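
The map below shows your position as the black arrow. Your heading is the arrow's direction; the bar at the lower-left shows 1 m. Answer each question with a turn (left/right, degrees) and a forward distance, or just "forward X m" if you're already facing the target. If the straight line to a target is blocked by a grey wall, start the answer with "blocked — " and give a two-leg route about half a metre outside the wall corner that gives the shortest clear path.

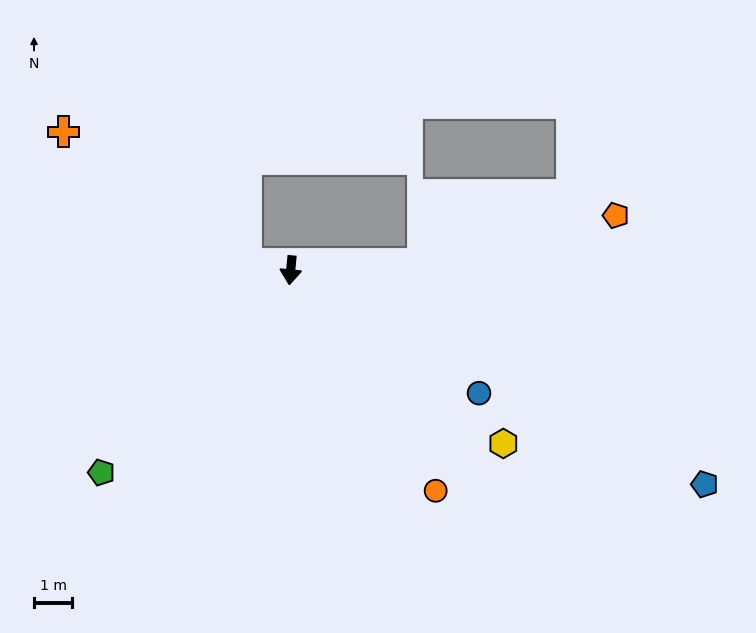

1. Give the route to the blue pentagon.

turn left 68°, forward 12.2 m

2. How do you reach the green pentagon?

turn right 38°, forward 7.3 m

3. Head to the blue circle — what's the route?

turn left 62°, forward 5.9 m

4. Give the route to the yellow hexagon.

turn left 56°, forward 7.2 m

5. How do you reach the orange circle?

turn left 39°, forward 6.9 m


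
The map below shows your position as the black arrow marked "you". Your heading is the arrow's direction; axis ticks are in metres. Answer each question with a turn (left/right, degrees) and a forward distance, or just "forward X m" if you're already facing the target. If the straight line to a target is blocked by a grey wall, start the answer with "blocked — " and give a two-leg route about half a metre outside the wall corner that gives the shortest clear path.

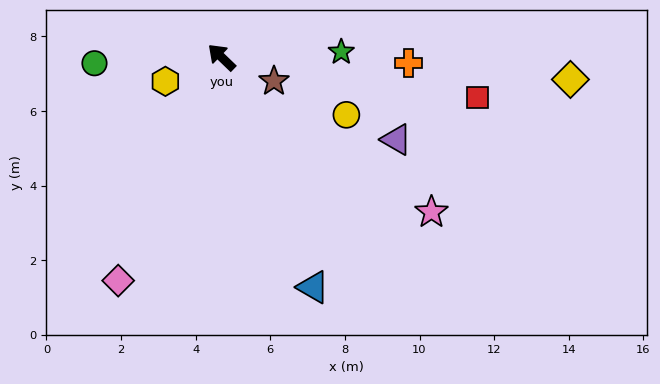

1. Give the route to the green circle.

turn left 47°, forward 3.4 m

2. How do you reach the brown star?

turn right 161°, forward 1.5 m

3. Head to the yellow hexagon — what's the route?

turn left 67°, forward 1.6 m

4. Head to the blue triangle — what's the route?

turn left 156°, forward 6.6 m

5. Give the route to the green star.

turn right 134°, forward 3.2 m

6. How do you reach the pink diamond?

turn left 109°, forward 6.6 m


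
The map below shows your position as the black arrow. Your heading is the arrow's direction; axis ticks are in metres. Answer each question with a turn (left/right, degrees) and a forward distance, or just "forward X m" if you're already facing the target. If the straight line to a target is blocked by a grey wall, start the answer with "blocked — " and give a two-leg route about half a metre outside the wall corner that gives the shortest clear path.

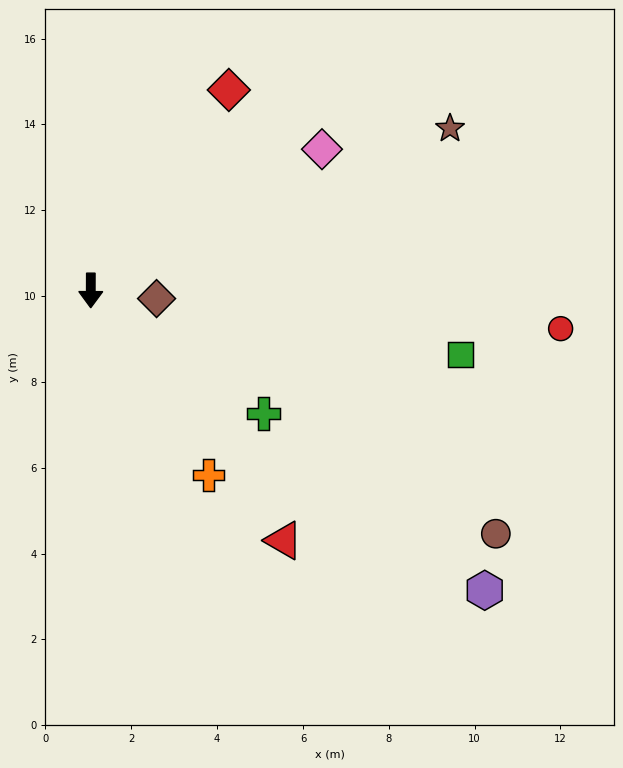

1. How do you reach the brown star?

turn left 114°, forward 9.2 m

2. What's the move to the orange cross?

turn left 33°, forward 5.1 m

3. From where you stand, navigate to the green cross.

turn left 55°, forward 4.9 m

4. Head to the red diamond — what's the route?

turn left 146°, forward 5.7 m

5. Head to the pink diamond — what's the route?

turn left 122°, forward 6.3 m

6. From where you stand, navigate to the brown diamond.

turn left 83°, forward 1.5 m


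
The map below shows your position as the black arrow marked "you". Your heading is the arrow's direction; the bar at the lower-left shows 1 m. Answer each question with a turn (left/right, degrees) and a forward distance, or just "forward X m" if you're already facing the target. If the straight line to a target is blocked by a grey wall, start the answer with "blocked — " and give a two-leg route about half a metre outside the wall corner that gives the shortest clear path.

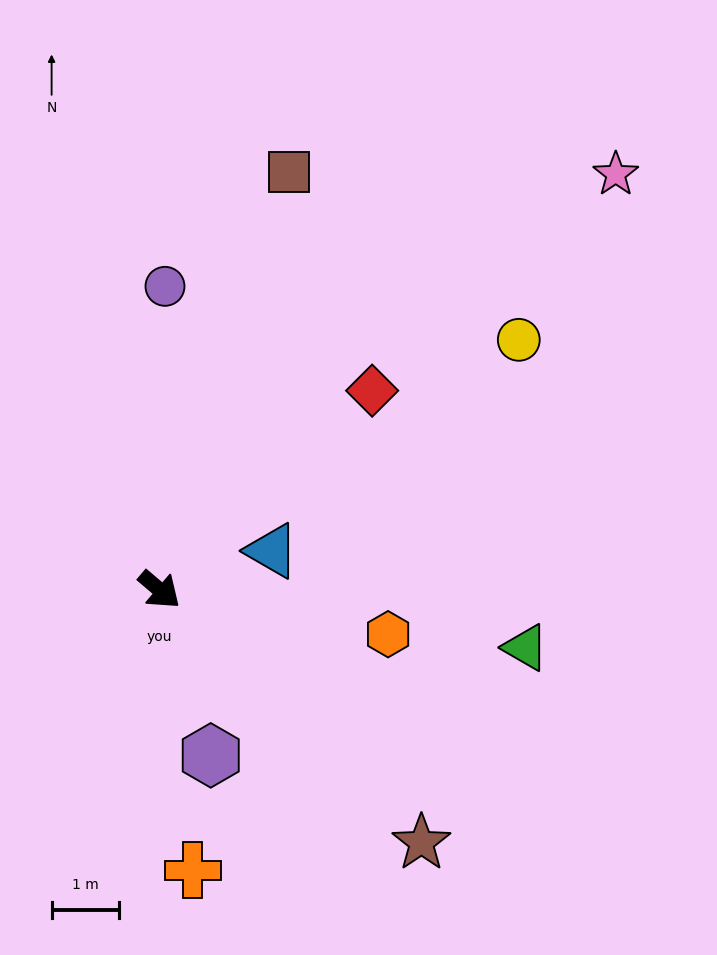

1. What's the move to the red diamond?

turn left 84°, forward 4.3 m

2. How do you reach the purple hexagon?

turn right 32°, forward 2.6 m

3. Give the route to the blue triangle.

turn left 60°, forward 1.8 m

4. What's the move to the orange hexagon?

turn left 29°, forward 3.4 m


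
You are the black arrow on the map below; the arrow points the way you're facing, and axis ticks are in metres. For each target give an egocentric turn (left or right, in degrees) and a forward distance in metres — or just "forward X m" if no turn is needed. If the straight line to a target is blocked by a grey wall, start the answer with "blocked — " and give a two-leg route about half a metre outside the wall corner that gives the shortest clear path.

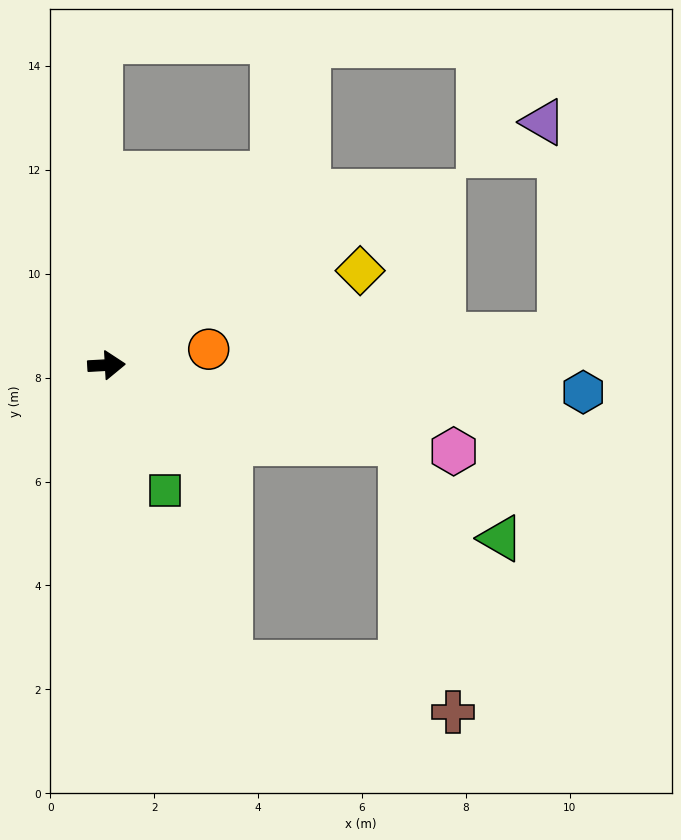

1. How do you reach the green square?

turn right 68°, forward 2.7 m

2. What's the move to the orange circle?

turn left 6°, forward 2.0 m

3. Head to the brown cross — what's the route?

blocked — turn right 18°, forward 5.9 m, then turn right 64°, forward 5.3 m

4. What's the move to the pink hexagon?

turn right 17°, forward 6.9 m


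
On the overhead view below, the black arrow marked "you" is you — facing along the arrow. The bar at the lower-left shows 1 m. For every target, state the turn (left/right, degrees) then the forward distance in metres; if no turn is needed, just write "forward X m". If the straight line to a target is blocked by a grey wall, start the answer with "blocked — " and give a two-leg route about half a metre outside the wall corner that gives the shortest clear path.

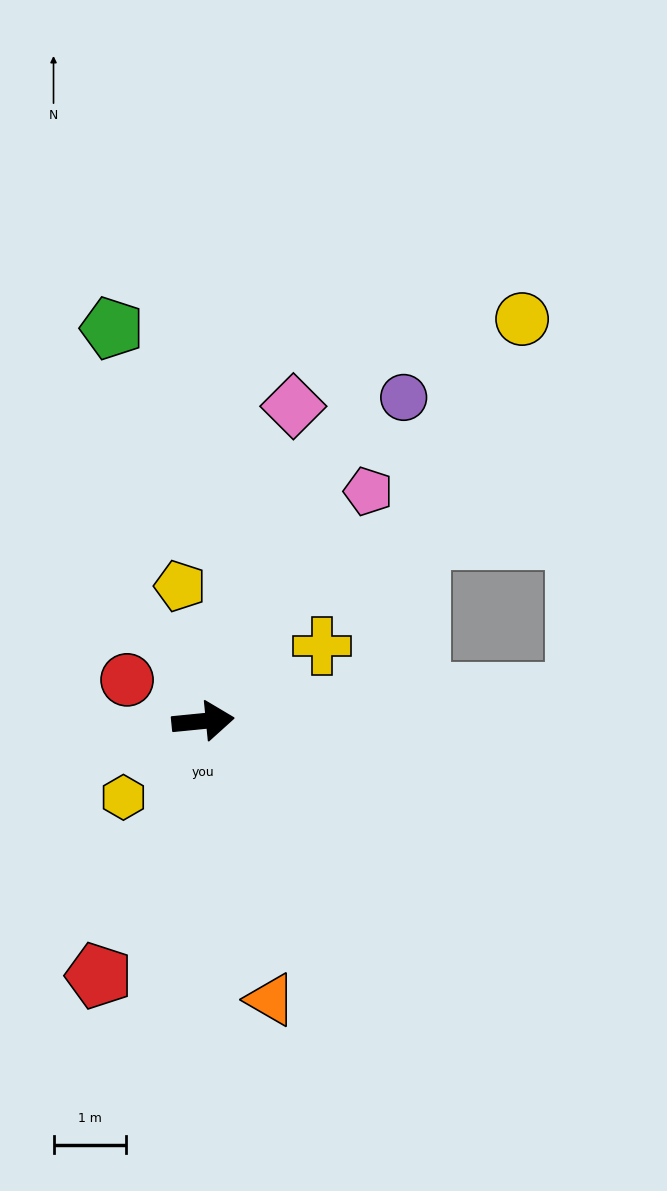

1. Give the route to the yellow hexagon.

turn right 142°, forward 1.5 m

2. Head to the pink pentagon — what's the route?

turn left 49°, forward 3.9 m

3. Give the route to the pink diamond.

turn left 68°, forward 4.5 m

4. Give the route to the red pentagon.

turn right 118°, forward 3.8 m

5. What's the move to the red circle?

turn left 146°, forward 1.2 m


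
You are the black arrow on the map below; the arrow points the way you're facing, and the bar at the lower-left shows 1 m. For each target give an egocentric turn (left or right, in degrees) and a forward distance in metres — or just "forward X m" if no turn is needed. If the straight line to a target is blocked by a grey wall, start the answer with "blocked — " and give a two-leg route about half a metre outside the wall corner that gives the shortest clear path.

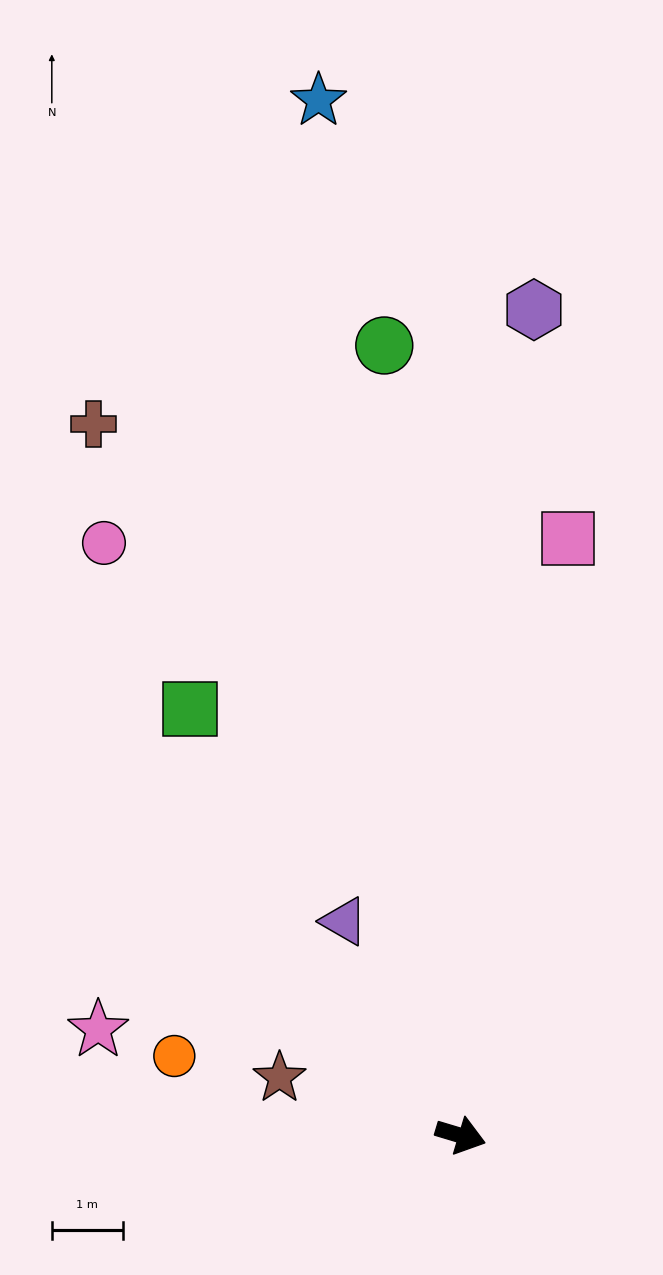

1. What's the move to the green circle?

turn left 112°, forward 11.1 m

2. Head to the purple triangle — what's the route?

turn left 135°, forward 3.4 m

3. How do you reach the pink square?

turn left 97°, forward 8.5 m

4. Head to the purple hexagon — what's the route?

turn left 102°, forward 11.6 m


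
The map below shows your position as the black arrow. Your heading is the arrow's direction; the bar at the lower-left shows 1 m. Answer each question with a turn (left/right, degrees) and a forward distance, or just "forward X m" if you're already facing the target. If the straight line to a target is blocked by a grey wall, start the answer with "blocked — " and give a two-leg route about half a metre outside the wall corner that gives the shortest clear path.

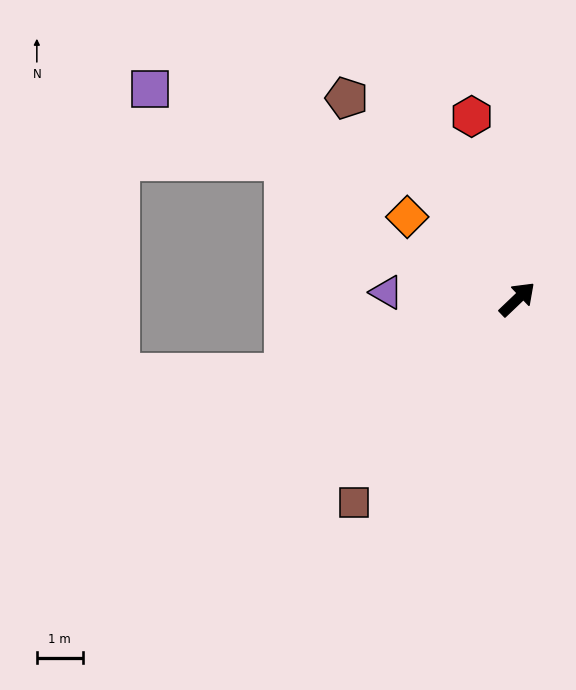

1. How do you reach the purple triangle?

turn left 133°, forward 2.9 m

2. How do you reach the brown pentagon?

turn left 87°, forward 5.8 m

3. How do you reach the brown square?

turn right 172°, forward 5.7 m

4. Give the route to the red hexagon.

turn left 60°, forward 4.1 m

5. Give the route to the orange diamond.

turn left 100°, forward 3.0 m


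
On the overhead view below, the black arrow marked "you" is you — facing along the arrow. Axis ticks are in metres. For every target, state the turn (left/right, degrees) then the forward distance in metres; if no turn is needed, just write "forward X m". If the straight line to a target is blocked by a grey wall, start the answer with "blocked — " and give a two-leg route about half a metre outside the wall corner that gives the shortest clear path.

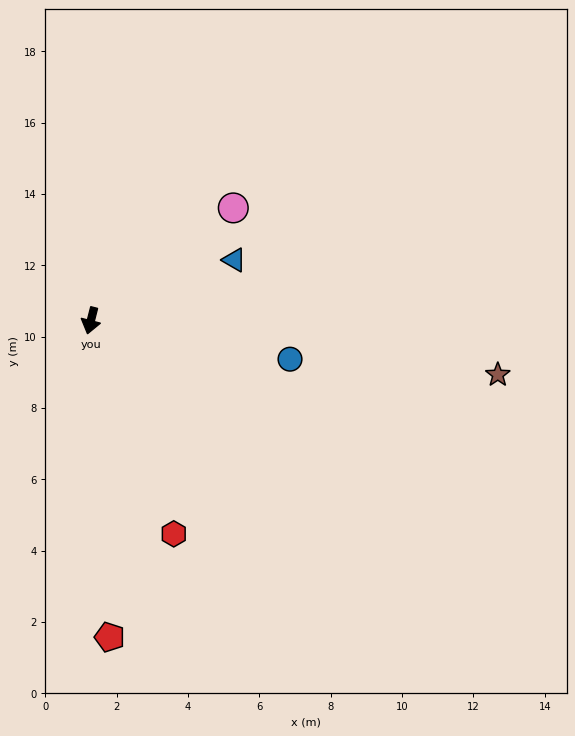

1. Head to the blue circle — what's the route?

turn left 93°, forward 5.7 m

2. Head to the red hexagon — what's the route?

turn left 35°, forward 6.4 m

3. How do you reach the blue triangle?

turn left 127°, forward 4.4 m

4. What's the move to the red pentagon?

turn left 18°, forward 8.9 m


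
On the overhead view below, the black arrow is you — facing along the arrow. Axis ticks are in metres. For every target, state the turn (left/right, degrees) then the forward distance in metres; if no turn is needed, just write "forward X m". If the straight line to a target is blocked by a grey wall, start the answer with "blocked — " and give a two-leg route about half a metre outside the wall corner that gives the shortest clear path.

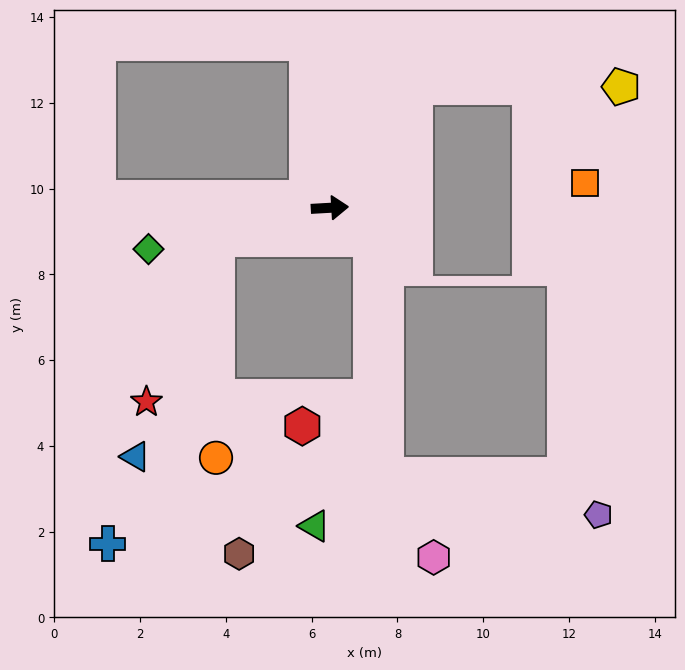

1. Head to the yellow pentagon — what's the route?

blocked — turn left 52°, forward 3.5 m, then turn right 55°, forward 4.8 m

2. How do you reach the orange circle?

blocked — turn right 168°, forward 2.7 m, then turn left 74°, forward 5.1 m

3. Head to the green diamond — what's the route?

turn right 170°, forward 4.3 m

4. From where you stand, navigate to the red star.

blocked — turn right 168°, forward 2.7 m, then turn left 51°, forward 4.2 m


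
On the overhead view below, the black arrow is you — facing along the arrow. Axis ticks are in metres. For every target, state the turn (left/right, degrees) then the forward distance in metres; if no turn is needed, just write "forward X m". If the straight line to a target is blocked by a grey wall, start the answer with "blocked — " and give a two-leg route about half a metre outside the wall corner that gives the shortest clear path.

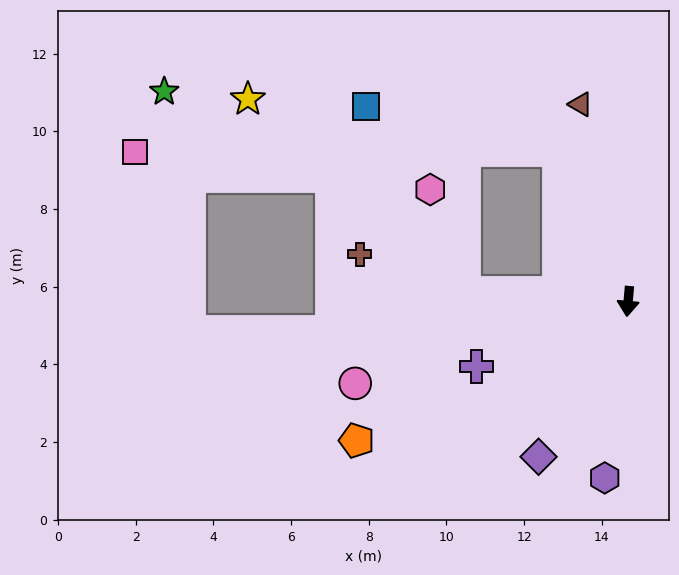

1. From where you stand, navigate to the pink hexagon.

blocked — turn right 88°, forward 4.2 m, then turn right 69°, forward 2.8 m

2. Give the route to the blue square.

blocked — turn right 150°, forward 4.3 m, then turn left 52°, forward 5.1 m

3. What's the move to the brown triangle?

turn right 162°, forward 5.2 m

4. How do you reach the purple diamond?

turn right 25°, forward 4.6 m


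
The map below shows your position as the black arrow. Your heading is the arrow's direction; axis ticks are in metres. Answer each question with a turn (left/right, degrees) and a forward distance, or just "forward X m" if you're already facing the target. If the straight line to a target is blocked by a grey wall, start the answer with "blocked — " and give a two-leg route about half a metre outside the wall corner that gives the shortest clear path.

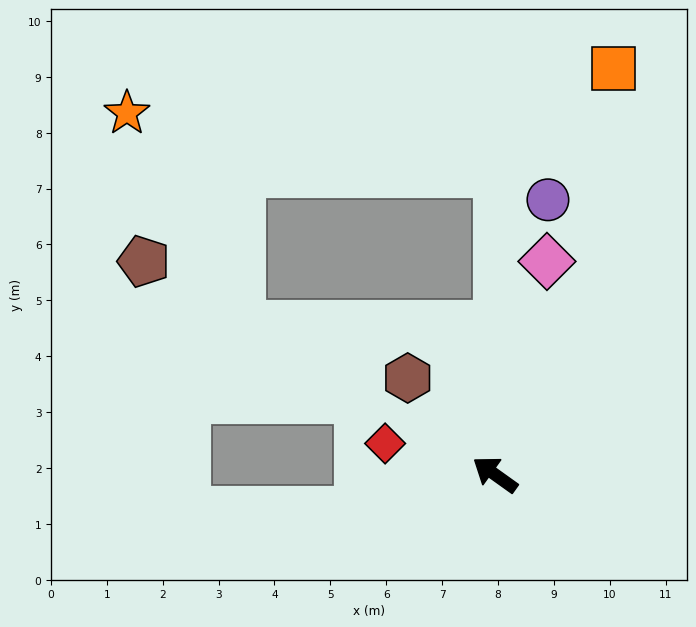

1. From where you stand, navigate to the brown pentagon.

turn left 4°, forward 7.4 m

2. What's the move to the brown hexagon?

turn right 12°, forward 2.3 m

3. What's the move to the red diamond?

turn left 20°, forward 2.0 m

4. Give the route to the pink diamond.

turn right 68°, forward 3.9 m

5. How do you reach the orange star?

blocked — turn left 5°, forward 5.3 m, then turn right 31°, forward 4.3 m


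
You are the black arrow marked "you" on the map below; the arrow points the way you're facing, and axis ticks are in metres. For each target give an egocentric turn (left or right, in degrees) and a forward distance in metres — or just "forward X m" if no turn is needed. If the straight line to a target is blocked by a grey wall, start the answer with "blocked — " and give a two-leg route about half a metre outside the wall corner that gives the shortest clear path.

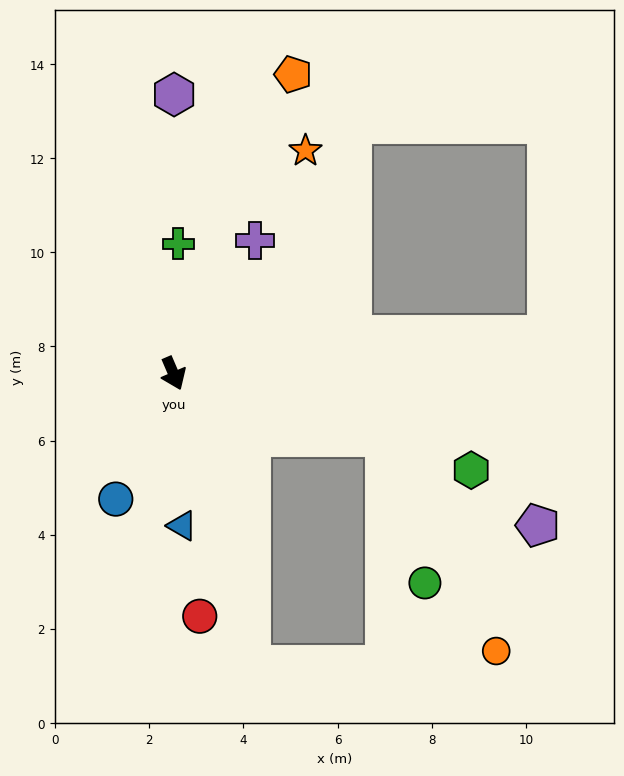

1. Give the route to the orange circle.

blocked — turn left 50°, forward 4.7 m, then turn right 46°, forward 5.1 m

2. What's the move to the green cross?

turn left 155°, forward 2.8 m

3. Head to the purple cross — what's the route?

turn left 125°, forward 3.3 m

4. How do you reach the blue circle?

turn right 48°, forward 2.9 m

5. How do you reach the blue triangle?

turn right 20°, forward 3.2 m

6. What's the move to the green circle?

blocked — turn left 50°, forward 4.7 m, then turn right 58°, forward 3.2 m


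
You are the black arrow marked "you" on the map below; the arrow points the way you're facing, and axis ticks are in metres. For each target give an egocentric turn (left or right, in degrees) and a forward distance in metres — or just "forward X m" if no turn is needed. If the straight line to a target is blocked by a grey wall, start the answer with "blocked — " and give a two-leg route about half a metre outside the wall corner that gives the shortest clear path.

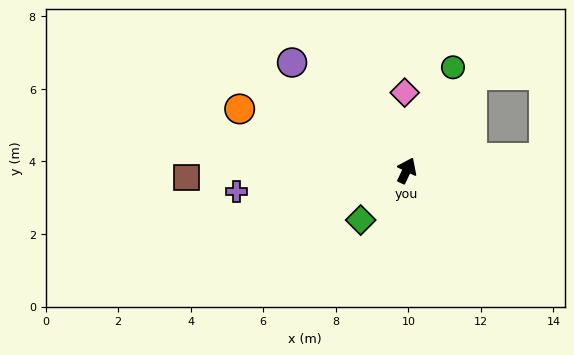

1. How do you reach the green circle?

forward 3.1 m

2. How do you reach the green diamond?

turn left 163°, forward 1.9 m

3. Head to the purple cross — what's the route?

turn left 123°, forward 4.7 m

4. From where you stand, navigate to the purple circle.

turn left 72°, forward 4.3 m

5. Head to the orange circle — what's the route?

turn left 95°, forward 4.9 m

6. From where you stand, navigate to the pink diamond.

turn left 27°, forward 2.1 m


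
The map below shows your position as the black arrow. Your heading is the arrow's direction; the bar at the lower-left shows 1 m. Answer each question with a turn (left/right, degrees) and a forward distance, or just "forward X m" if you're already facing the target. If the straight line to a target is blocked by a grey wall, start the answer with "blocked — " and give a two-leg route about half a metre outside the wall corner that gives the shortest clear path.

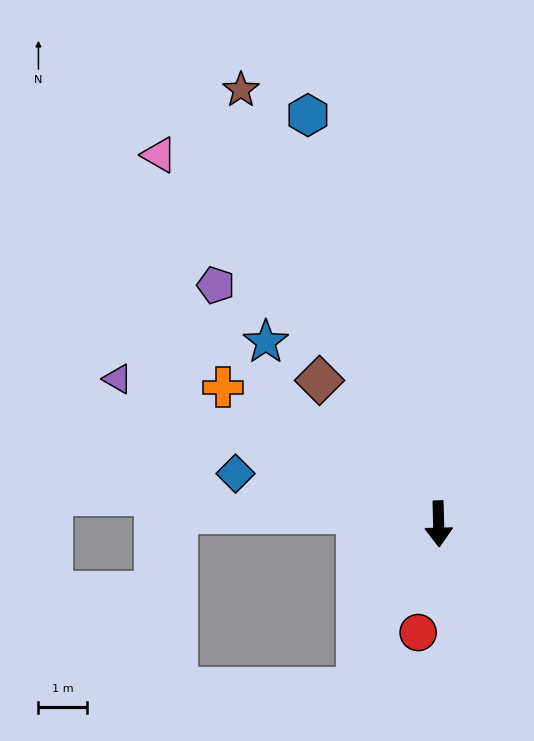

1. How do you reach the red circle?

turn right 12°, forward 2.3 m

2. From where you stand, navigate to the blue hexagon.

turn right 164°, forward 8.8 m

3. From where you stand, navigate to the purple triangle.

turn right 116°, forward 7.2 m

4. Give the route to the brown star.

turn right 157°, forward 9.7 m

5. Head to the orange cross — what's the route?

turn right 124°, forward 5.2 m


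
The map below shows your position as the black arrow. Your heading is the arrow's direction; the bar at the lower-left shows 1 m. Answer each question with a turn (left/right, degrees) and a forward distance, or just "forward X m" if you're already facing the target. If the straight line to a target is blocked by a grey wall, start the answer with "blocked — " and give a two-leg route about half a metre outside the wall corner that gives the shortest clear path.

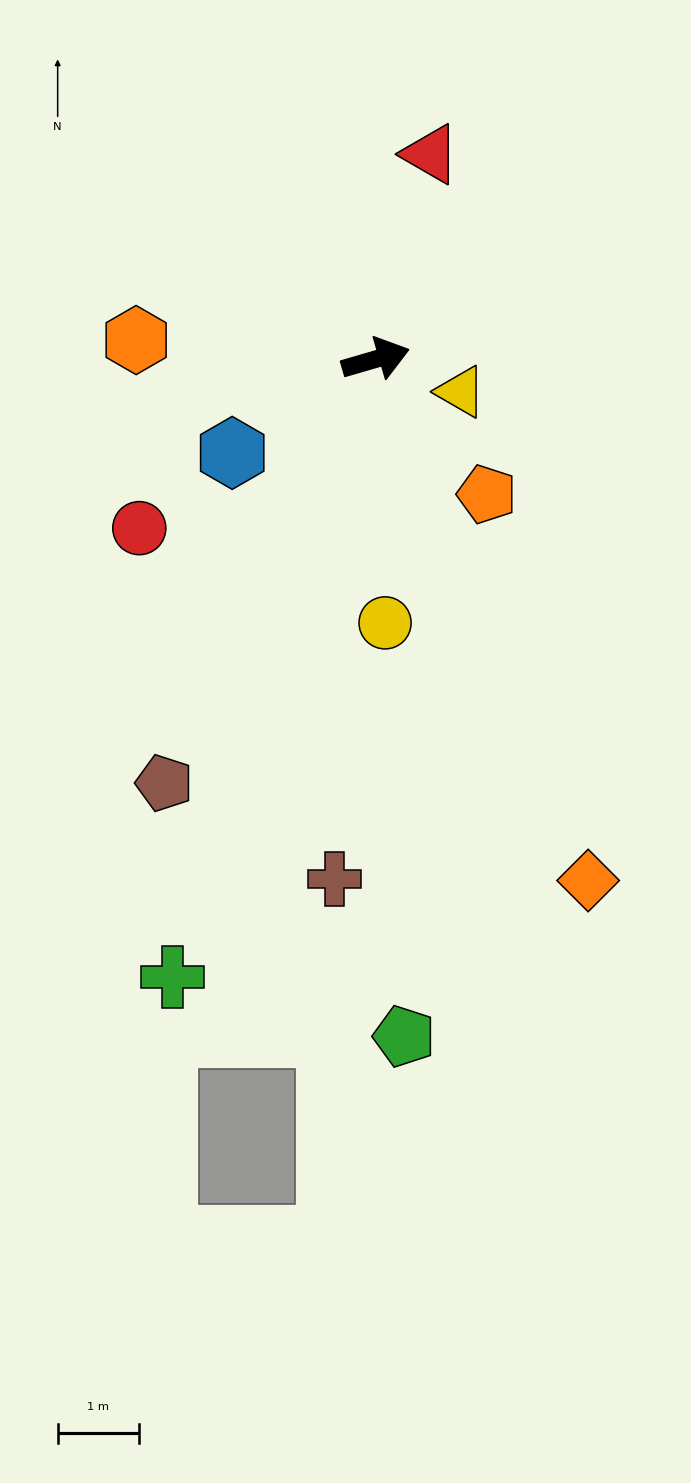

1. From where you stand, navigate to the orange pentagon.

turn right 67°, forward 2.2 m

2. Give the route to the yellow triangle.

turn right 37°, forward 1.1 m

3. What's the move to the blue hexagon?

turn right 163°, forward 2.1 m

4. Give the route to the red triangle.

turn left 59°, forward 2.6 m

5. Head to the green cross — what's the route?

turn right 124°, forward 8.0 m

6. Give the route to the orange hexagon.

turn left 159°, forward 3.0 m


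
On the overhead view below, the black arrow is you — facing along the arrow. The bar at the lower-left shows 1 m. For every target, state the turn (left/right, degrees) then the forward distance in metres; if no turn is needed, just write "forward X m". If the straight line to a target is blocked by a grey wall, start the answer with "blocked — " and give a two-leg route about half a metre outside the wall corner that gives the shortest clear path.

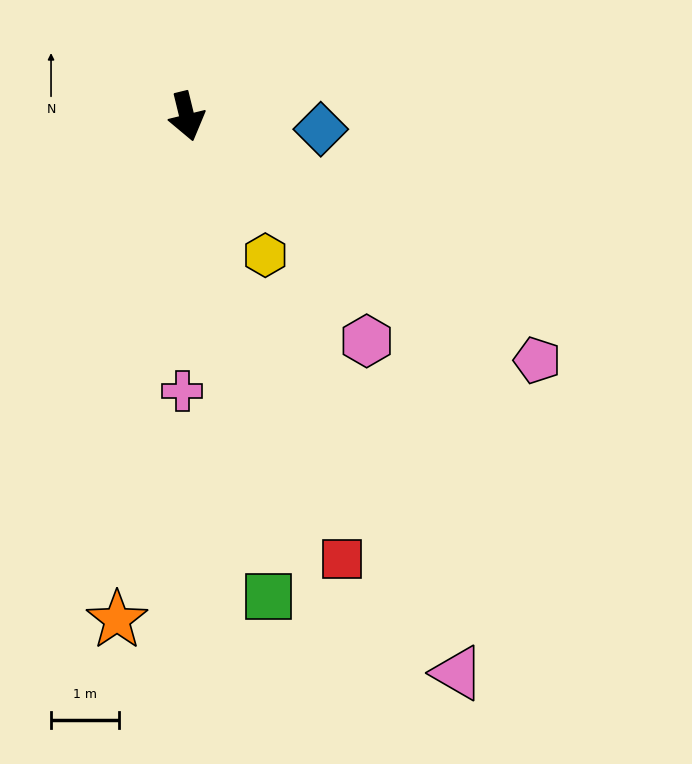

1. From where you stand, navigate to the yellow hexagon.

turn left 16°, forward 2.3 m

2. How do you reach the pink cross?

turn right 15°, forward 4.0 m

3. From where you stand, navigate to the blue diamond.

turn left 71°, forward 2.0 m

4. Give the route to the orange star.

turn right 22°, forward 7.4 m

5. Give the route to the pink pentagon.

turn left 41°, forward 6.2 m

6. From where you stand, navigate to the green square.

turn right 4°, forward 7.1 m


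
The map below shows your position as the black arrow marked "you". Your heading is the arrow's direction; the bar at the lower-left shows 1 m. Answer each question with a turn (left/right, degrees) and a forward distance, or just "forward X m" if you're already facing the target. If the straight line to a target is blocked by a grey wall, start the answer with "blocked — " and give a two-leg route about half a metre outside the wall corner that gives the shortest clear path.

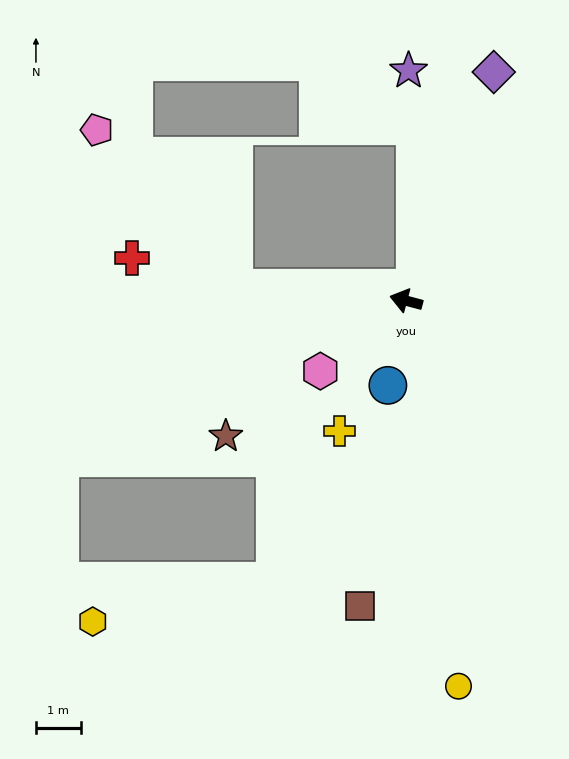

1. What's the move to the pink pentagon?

blocked — turn left 11°, forward 3.9 m, then turn right 45°, forward 4.7 m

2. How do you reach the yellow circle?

turn left 113°, forward 8.7 m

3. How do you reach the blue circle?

turn left 93°, forward 1.9 m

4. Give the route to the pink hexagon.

turn left 54°, forward 2.5 m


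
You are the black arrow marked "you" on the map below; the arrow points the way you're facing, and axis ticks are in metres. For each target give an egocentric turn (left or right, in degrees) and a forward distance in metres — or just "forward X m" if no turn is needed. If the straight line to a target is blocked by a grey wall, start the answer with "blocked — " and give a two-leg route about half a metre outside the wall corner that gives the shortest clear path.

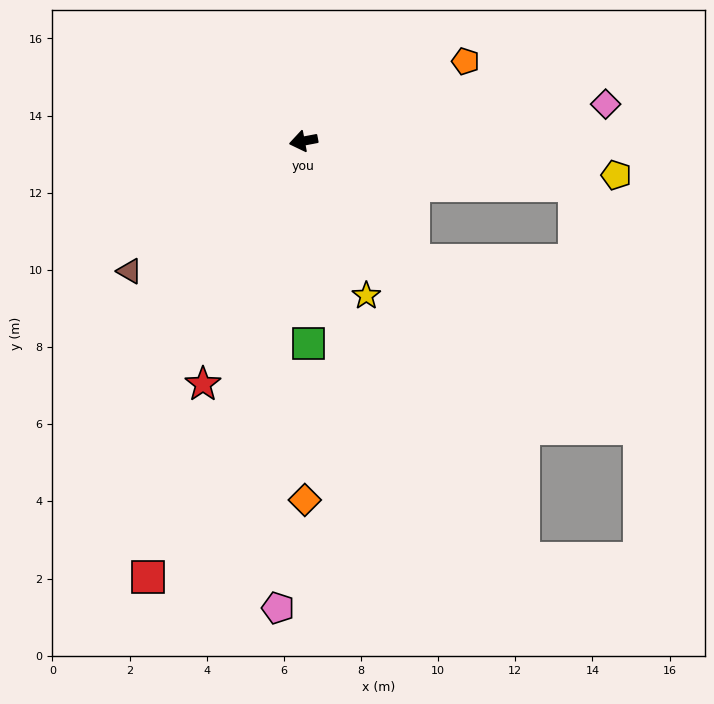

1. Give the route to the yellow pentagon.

turn left 163°, forward 8.2 m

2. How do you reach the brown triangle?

turn left 26°, forward 5.6 m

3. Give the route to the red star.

turn left 57°, forward 6.8 m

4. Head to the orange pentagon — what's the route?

turn right 165°, forward 4.7 m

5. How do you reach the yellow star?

turn left 101°, forward 4.3 m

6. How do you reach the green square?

turn left 81°, forward 5.2 m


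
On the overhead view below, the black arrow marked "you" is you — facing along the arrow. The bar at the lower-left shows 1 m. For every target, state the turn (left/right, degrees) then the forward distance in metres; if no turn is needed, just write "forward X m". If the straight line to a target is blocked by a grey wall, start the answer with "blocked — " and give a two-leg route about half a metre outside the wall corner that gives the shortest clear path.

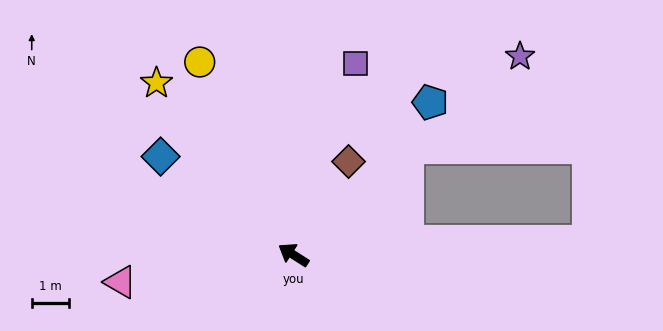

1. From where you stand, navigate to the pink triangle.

turn left 41°, forward 4.7 m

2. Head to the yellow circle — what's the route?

turn right 32°, forward 5.8 m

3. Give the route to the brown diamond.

turn right 88°, forward 2.9 m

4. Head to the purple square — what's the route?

turn right 75°, forward 5.4 m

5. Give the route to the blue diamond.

turn right 4°, forward 4.4 m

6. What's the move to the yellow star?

turn right 19°, forward 5.9 m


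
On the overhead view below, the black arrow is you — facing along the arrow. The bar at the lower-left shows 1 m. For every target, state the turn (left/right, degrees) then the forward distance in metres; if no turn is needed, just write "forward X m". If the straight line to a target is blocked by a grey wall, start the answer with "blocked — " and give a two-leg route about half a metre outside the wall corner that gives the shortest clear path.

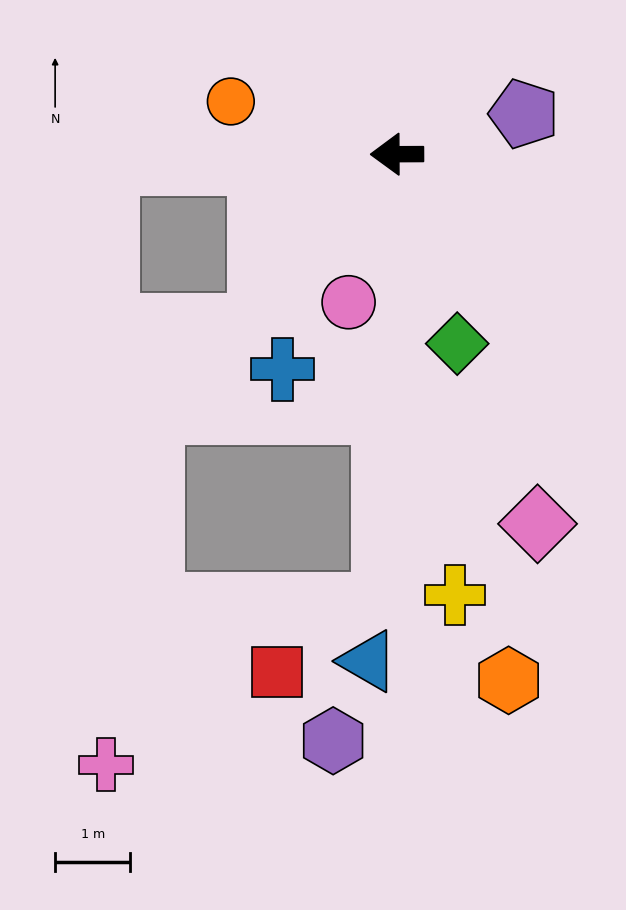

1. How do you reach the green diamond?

turn left 107°, forward 2.6 m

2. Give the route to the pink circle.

turn left 72°, forward 2.1 m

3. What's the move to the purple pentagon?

turn right 163°, forward 1.8 m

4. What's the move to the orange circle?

turn right 18°, forward 2.3 m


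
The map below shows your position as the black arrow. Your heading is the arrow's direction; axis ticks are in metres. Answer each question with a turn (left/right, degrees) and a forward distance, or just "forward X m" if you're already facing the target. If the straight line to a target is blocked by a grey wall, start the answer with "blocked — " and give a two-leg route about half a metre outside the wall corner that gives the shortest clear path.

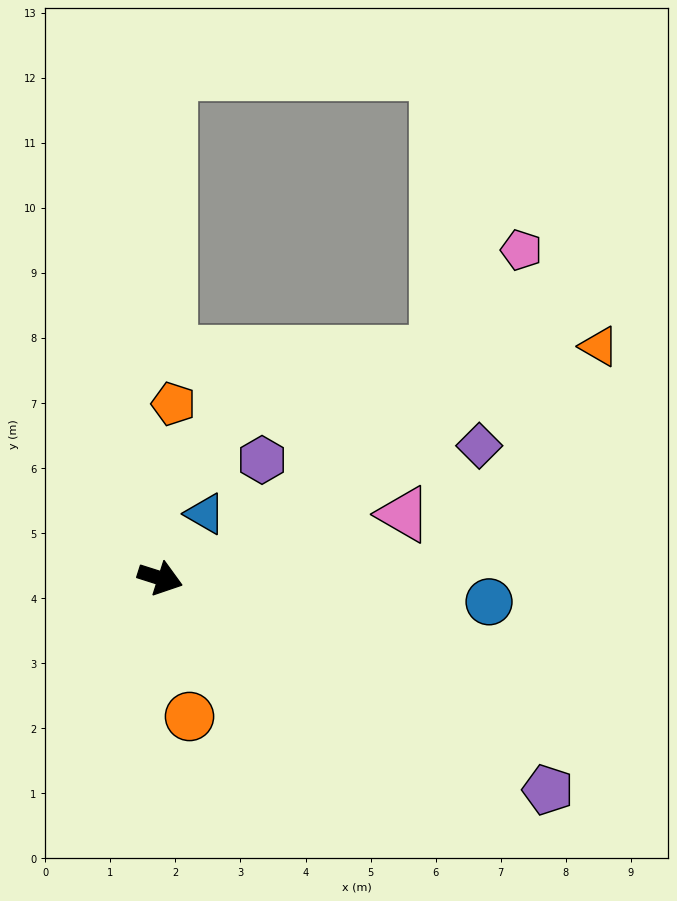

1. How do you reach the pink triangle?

turn left 32°, forward 3.9 m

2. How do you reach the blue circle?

turn left 14°, forward 5.1 m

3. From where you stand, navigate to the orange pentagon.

turn left 103°, forward 2.7 m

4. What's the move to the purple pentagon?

turn right 11°, forward 6.8 m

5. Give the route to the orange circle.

turn right 60°, forward 2.2 m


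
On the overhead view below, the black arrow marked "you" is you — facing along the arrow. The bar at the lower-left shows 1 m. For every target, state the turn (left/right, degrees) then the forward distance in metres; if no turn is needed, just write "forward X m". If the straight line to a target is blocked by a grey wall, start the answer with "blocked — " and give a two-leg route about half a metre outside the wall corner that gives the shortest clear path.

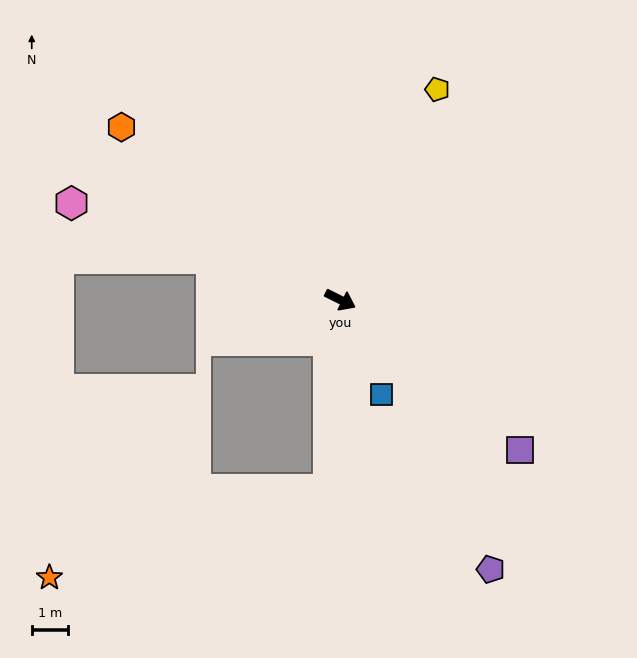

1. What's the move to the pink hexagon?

turn right 173°, forward 7.9 m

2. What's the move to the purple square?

turn right 13°, forward 6.5 m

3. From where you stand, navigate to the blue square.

turn right 40°, forward 2.9 m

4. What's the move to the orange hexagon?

turn left 168°, forward 7.7 m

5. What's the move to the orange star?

blocked — turn right 67°, forward 5.3 m, then turn right 69°, forward 8.1 m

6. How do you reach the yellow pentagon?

turn left 92°, forward 6.4 m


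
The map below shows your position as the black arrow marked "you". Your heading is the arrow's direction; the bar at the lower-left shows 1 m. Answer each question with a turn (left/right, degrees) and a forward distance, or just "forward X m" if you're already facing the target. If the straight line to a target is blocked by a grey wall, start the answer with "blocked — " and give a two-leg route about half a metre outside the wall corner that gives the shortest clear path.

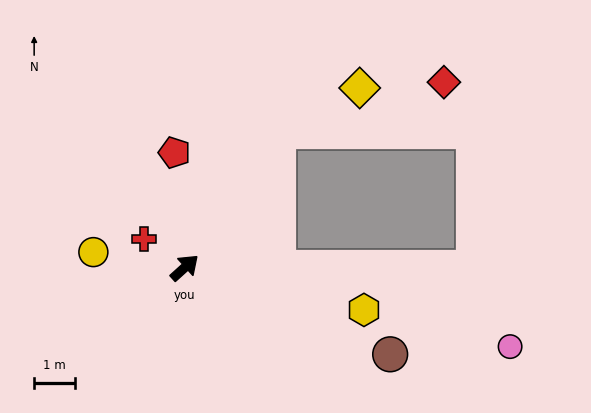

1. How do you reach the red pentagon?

turn left 53°, forward 2.8 m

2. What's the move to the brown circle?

turn right 65°, forward 5.4 m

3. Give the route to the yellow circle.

turn left 128°, forward 2.2 m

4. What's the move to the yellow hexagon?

turn right 55°, forward 4.5 m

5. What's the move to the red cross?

turn left 103°, forward 1.2 m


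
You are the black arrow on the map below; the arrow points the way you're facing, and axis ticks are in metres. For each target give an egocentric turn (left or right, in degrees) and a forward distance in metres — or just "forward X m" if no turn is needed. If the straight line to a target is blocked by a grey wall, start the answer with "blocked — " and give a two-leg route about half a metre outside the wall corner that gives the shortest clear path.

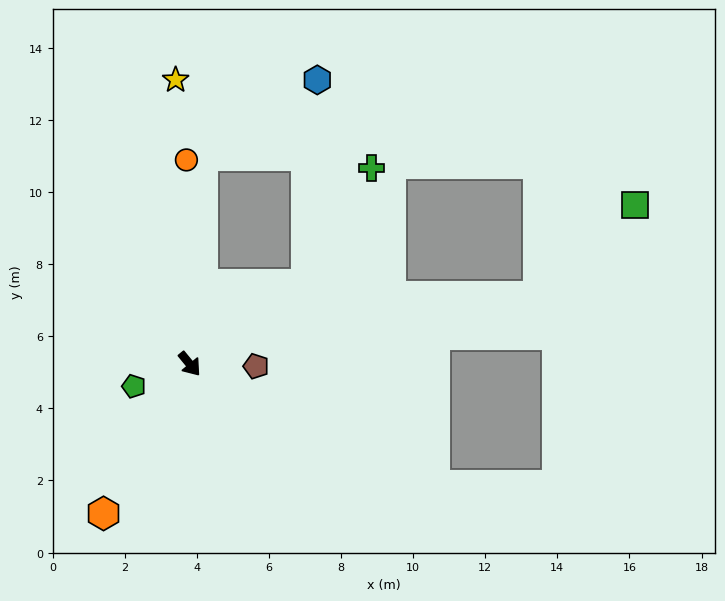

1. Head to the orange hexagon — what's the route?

turn right 69°, forward 4.8 m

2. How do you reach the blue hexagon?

blocked — turn left 137°, forward 5.8 m, then turn right 53°, forward 3.8 m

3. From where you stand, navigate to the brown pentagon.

turn left 49°, forward 1.8 m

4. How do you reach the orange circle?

turn left 142°, forward 5.7 m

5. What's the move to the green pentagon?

turn right 108°, forward 1.7 m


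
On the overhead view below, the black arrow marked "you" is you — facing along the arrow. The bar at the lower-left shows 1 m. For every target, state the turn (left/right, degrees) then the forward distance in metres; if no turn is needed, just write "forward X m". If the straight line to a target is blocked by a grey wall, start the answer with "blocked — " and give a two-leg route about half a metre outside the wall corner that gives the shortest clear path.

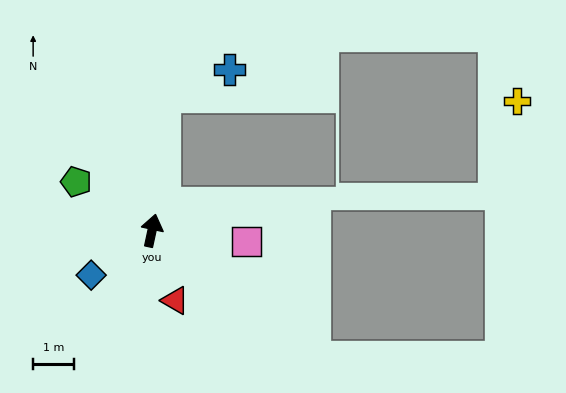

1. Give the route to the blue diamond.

turn left 138°, forward 1.9 m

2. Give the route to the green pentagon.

turn left 69°, forward 2.2 m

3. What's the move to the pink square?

turn right 85°, forward 2.4 m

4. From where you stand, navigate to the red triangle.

turn right 150°, forward 1.8 m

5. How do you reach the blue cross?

blocked — turn left 7°, forward 3.4 m, then turn right 63°, forward 1.7 m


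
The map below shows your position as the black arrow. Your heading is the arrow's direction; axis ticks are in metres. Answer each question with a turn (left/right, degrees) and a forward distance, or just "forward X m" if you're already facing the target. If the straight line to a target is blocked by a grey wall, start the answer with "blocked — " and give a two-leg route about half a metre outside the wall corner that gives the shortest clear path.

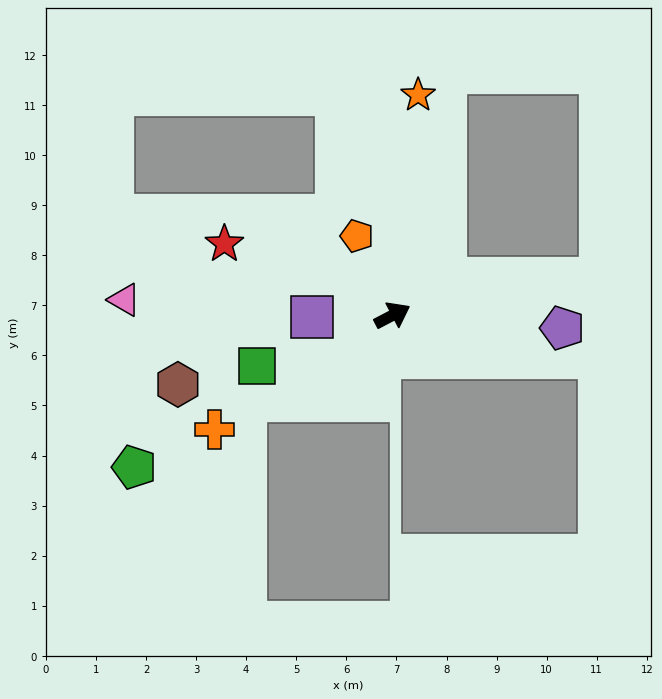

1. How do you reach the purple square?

turn left 154°, forward 1.6 m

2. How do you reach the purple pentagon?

turn right 32°, forward 3.4 m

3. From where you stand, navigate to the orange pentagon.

turn left 87°, forward 1.7 m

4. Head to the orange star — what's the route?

turn left 56°, forward 4.4 m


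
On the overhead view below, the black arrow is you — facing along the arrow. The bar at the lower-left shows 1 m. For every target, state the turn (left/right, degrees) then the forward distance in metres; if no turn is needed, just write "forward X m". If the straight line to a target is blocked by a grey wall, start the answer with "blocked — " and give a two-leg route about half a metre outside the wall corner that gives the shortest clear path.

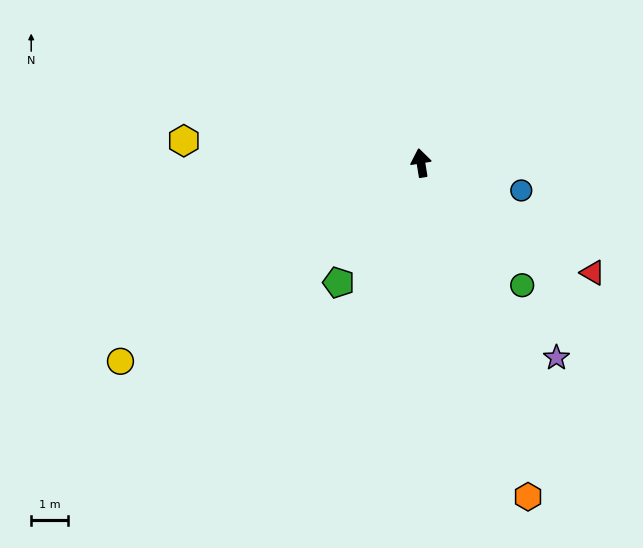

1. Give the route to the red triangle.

turn right 132°, forward 5.5 m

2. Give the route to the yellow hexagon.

turn left 75°, forward 6.4 m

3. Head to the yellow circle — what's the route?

turn left 114°, forward 9.7 m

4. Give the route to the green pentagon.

turn left 136°, forward 3.9 m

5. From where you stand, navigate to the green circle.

turn right 150°, forward 4.3 m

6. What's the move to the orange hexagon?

turn right 171°, forward 9.5 m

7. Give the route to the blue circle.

turn right 115°, forward 2.8 m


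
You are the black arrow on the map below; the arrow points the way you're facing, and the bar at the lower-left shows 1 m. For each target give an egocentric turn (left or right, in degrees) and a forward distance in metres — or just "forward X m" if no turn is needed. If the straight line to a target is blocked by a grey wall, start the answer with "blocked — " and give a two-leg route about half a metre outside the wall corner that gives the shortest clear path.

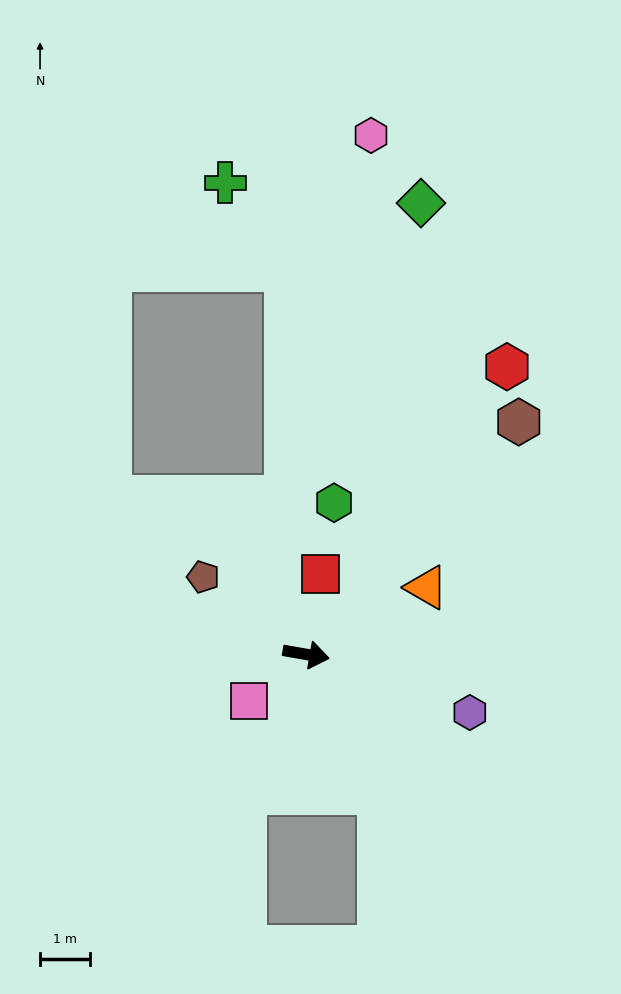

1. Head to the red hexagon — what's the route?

turn left 65°, forward 7.0 m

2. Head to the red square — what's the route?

turn left 90°, forward 1.6 m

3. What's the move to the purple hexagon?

turn right 10°, forward 3.5 m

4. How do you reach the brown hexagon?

turn left 57°, forward 6.3 m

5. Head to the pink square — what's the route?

turn right 131°, forward 1.5 m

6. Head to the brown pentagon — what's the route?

turn left 153°, forward 2.6 m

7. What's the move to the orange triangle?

turn left 39°, forward 2.8 m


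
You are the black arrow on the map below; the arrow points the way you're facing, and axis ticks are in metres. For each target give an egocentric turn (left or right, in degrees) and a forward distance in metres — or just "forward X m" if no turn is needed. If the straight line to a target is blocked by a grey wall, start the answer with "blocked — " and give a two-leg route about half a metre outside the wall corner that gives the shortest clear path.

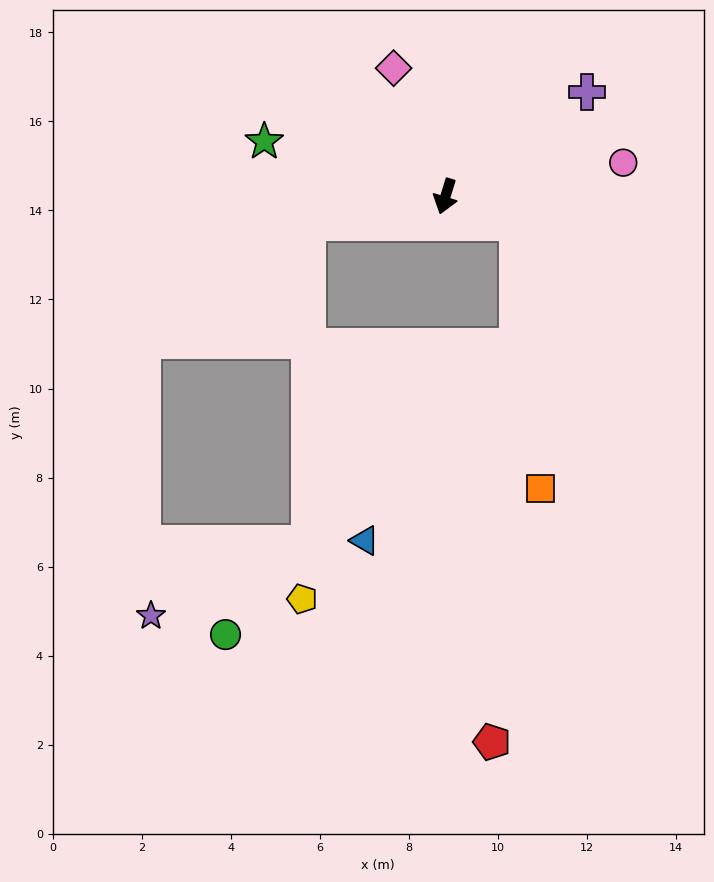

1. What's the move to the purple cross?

turn left 144°, forward 4.0 m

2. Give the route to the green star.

turn right 90°, forward 4.3 m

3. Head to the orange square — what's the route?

blocked — turn left 87°, forward 1.7 m, then turn right 65°, forward 6.0 m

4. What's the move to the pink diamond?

turn right 141°, forward 3.1 m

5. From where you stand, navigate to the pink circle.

turn left 118°, forward 4.1 m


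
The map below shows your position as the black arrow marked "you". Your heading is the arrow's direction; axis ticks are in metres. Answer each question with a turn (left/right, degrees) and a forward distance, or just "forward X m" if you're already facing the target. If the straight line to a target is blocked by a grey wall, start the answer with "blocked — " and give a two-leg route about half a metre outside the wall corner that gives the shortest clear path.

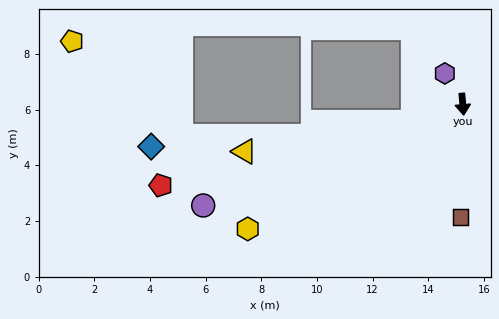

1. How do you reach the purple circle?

turn right 74°, forward 10.0 m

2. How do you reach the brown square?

turn right 6°, forward 4.1 m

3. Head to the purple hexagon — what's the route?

turn right 155°, forward 1.3 m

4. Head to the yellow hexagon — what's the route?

turn right 65°, forward 8.9 m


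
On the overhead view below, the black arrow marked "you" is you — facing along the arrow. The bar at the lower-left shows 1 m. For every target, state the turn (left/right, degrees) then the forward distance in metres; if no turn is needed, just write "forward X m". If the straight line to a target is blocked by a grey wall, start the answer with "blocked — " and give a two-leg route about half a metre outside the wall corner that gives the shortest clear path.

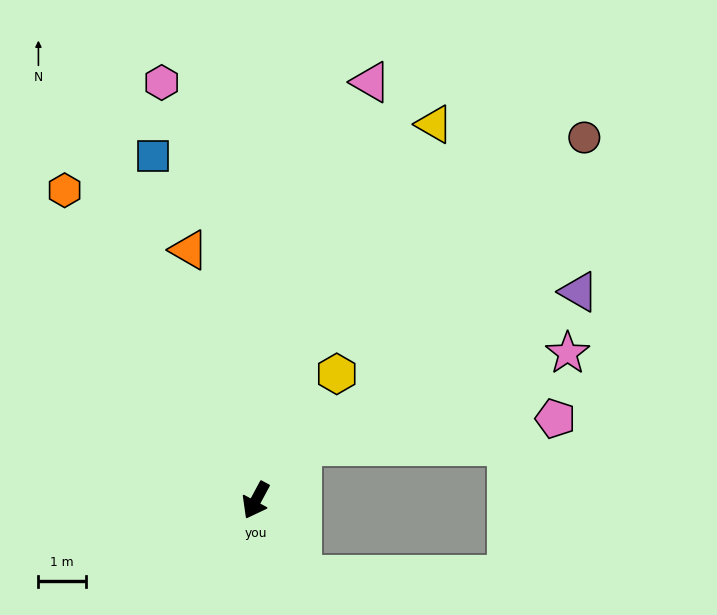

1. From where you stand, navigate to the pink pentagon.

blocked — turn left 168°, forward 1.5 m, then turn right 44°, forward 5.3 m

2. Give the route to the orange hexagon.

turn right 120°, forward 7.6 m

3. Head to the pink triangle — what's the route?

turn right 167°, forward 9.1 m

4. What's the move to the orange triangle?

turn right 137°, forward 5.4 m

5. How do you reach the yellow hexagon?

turn left 176°, forward 3.1 m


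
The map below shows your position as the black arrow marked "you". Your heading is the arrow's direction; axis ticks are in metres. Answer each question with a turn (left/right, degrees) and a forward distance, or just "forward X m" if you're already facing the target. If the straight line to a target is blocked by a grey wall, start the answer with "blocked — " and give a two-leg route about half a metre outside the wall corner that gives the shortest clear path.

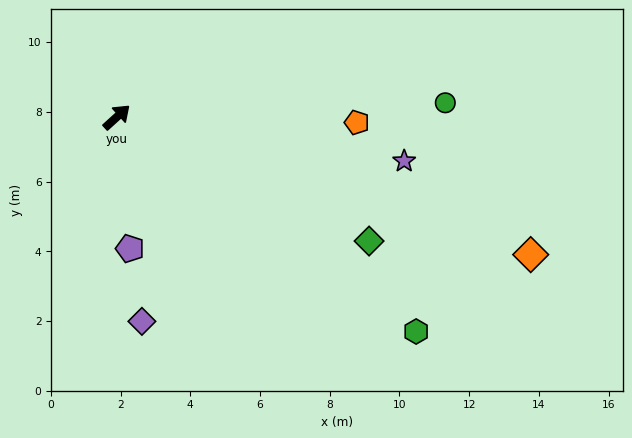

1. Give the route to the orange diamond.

turn right 61°, forward 12.5 m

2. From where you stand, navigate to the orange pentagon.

turn right 44°, forward 6.9 m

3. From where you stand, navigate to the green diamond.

turn right 68°, forward 8.1 m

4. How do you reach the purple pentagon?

turn right 127°, forward 3.8 m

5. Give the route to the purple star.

turn right 51°, forward 8.3 m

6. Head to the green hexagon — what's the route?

turn right 78°, forward 10.6 m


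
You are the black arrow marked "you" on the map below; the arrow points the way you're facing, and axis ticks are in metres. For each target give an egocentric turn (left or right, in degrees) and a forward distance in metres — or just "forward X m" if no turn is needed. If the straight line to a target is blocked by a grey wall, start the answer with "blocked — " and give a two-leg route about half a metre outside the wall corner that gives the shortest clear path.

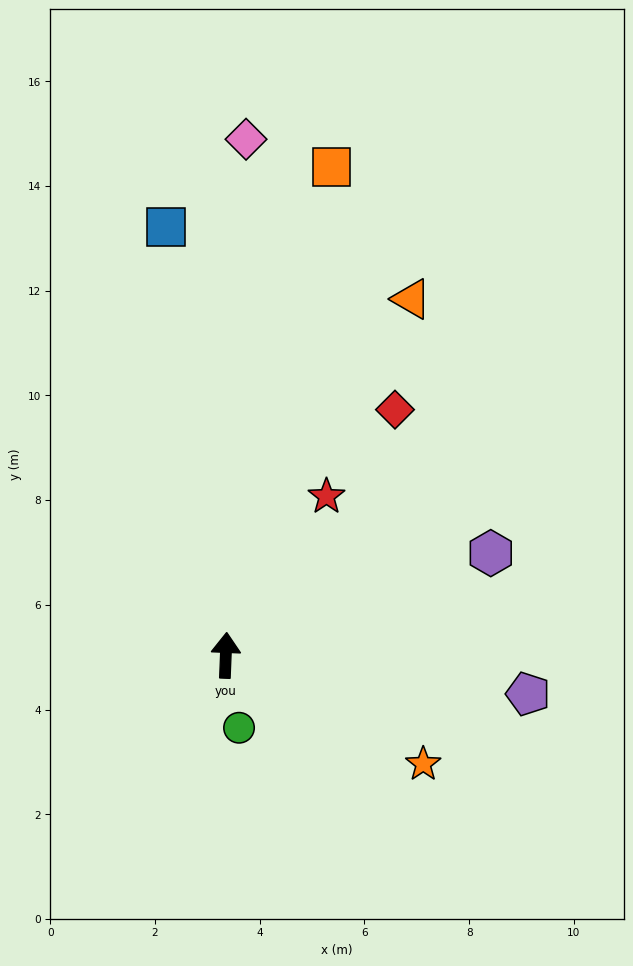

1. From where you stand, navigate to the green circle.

turn right 167°, forward 1.4 m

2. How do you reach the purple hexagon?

turn right 67°, forward 5.4 m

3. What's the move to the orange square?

turn right 10°, forward 9.5 m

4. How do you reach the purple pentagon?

turn right 95°, forward 5.8 m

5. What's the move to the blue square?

turn left 10°, forward 8.3 m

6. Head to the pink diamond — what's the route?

forward 9.9 m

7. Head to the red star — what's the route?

turn right 30°, forward 3.6 m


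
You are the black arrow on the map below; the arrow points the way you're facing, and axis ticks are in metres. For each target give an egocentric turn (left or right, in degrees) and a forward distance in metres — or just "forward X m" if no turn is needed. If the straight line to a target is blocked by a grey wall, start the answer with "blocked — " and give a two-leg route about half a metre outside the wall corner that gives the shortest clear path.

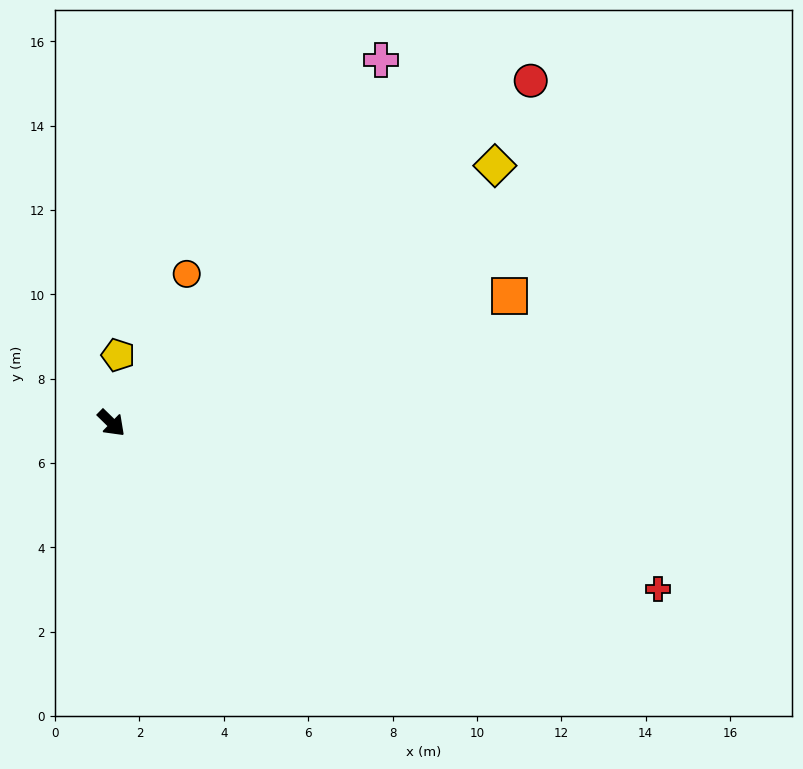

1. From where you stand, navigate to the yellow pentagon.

turn left 129°, forward 1.6 m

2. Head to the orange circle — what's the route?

turn left 108°, forward 4.0 m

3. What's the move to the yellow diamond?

turn left 78°, forward 11.0 m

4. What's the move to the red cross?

turn left 27°, forward 13.5 m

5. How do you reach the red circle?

turn left 84°, forward 12.8 m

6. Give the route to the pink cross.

turn left 98°, forward 10.7 m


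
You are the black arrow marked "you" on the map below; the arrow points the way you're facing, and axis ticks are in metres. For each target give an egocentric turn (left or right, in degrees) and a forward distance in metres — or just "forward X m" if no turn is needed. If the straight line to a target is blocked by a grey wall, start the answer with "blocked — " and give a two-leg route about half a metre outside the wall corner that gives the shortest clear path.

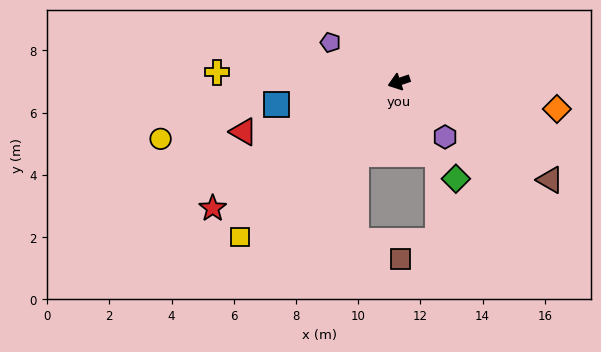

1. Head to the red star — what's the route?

turn left 16°, forward 7.2 m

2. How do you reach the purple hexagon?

turn left 111°, forward 2.3 m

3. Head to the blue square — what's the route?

turn right 8°, forward 4.0 m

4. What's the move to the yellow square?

turn left 26°, forward 7.1 m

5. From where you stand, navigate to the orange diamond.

turn left 152°, forward 5.2 m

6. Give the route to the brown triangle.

turn left 128°, forward 5.8 m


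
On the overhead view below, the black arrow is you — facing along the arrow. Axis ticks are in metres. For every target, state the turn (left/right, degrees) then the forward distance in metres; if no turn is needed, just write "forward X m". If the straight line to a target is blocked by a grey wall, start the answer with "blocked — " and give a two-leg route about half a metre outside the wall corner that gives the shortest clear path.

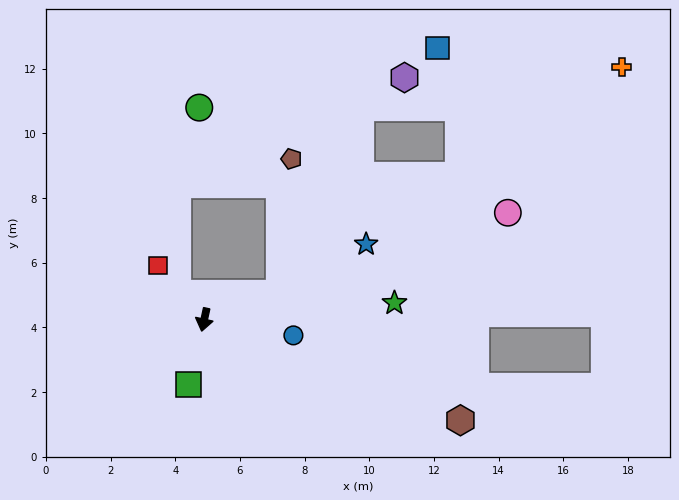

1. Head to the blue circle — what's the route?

turn left 92°, forward 2.8 m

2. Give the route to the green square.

forward 2.1 m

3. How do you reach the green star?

turn left 107°, forward 5.9 m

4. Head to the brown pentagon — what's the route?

blocked — turn left 121°, forward 2.5 m, then turn left 66°, forward 4.2 m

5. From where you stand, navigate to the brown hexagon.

turn left 81°, forward 8.5 m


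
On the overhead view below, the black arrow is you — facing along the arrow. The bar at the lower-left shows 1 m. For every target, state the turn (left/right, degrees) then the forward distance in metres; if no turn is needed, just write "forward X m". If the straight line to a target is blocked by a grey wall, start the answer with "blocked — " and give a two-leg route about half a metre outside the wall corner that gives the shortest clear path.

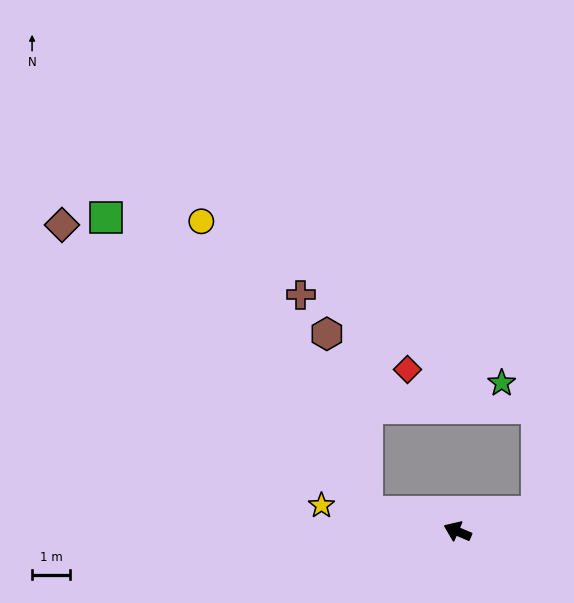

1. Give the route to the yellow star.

turn left 12°, forward 3.7 m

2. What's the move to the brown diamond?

blocked — turn left 11°, forward 2.4 m, then turn right 31°, forward 11.1 m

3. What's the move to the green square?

blocked — turn left 11°, forward 2.4 m, then turn right 36°, forward 10.4 m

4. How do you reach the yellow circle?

blocked — turn left 11°, forward 2.4 m, then turn right 48°, forward 8.9 m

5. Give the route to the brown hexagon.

blocked — turn left 11°, forward 2.4 m, then turn right 65°, forward 4.8 m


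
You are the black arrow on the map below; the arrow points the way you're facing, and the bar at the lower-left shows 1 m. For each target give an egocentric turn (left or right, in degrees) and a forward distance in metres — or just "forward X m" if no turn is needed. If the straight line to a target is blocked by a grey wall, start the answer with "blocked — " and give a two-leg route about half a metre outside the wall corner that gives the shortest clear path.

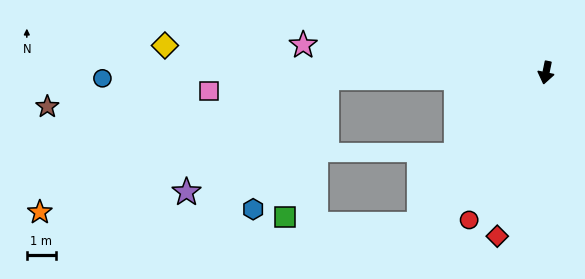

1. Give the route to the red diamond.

turn right 5°, forward 5.8 m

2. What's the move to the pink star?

turn right 85°, forward 8.3 m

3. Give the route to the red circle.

turn right 16°, forward 5.7 m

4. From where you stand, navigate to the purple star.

blocked — turn right 77°, forward 7.5 m, then turn left 38°, forward 6.2 m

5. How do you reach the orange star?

blocked — turn right 77°, forward 7.5 m, then turn left 24°, forward 10.8 m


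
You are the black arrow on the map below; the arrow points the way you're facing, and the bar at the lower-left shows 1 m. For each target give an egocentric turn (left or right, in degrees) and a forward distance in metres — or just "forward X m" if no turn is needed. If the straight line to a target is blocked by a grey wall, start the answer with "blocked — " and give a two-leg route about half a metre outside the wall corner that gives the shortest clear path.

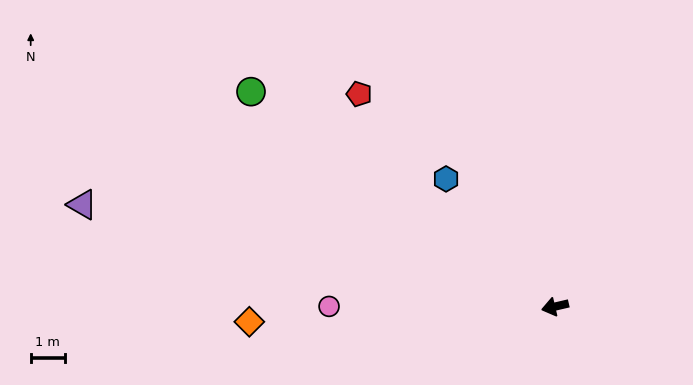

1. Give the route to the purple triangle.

turn right 25°, forward 14.2 m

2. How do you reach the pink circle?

turn right 13°, forward 6.7 m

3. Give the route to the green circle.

turn right 48°, forward 11.0 m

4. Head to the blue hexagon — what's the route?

turn right 63°, forward 4.9 m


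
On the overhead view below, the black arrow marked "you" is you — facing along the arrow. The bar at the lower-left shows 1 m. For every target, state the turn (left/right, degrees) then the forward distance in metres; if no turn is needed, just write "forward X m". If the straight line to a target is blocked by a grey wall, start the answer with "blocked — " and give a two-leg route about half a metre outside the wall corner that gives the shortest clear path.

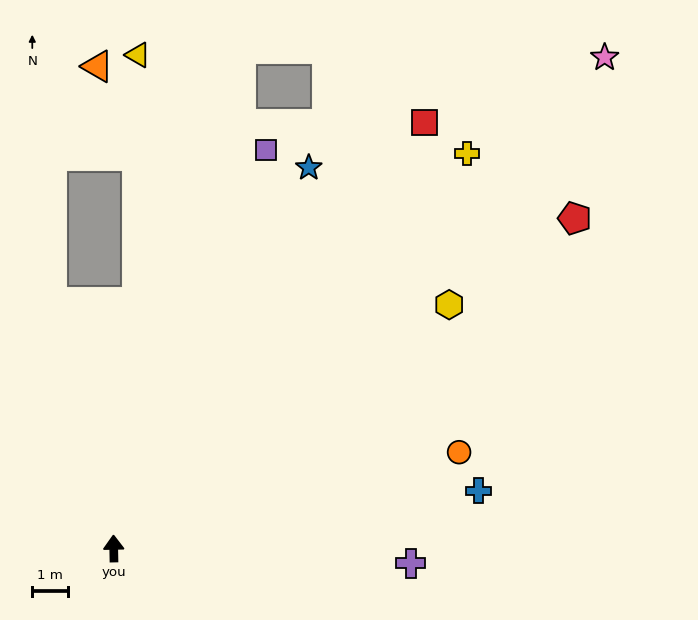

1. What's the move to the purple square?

turn right 22°, forward 11.8 m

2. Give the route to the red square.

turn right 37°, forward 14.7 m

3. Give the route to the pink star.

turn right 46°, forward 19.3 m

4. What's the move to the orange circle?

turn right 76°, forward 10.0 m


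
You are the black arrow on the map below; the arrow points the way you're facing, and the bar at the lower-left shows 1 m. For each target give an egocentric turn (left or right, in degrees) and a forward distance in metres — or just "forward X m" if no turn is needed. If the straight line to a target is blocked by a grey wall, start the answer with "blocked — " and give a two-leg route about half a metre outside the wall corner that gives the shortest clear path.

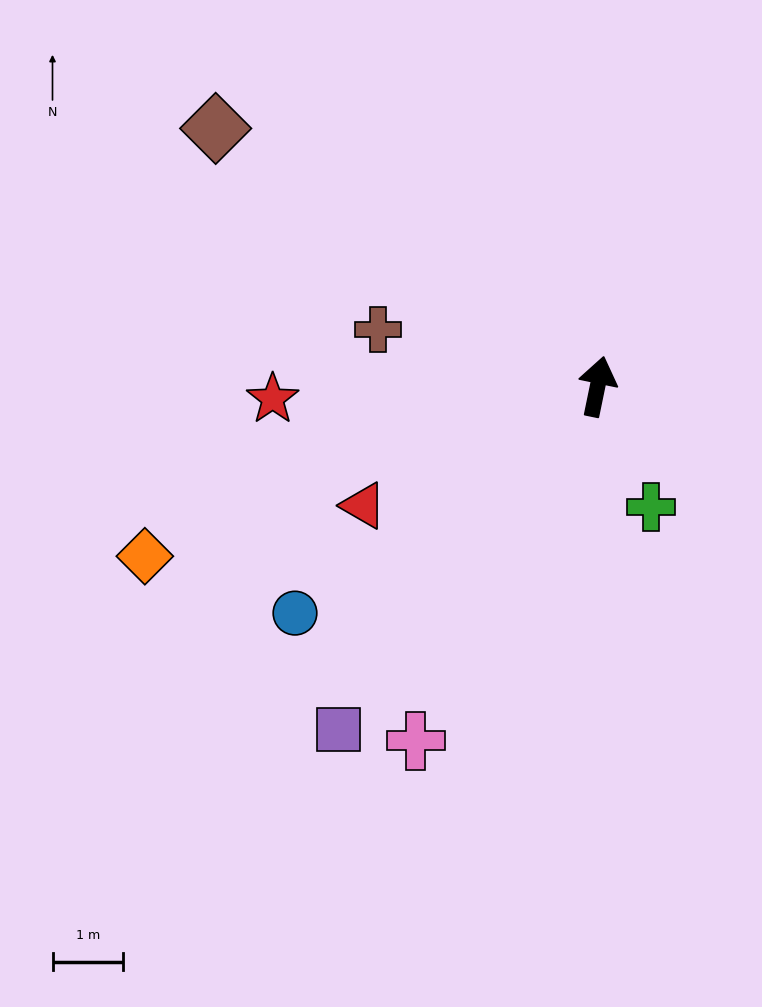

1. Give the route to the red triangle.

turn left 129°, forward 3.7 m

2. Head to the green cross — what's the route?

turn right 144°, forward 1.9 m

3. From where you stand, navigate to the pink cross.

turn left 164°, forward 5.6 m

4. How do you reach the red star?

turn left 104°, forward 4.6 m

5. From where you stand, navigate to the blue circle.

turn left 138°, forward 5.3 m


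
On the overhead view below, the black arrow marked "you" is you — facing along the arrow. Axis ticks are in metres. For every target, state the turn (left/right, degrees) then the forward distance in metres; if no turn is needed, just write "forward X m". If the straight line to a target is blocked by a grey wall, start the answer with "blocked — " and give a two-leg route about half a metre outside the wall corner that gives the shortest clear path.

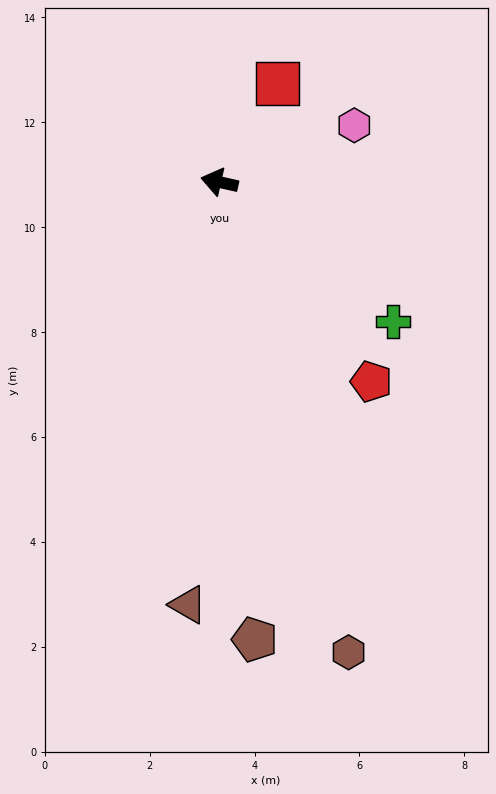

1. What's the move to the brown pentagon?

turn left 107°, forward 8.7 m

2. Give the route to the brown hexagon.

turn left 118°, forward 9.3 m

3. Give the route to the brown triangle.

turn left 98°, forward 8.1 m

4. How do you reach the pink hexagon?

turn right 145°, forward 2.8 m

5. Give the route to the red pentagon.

turn left 140°, forward 4.8 m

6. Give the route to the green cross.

turn left 154°, forward 4.2 m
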